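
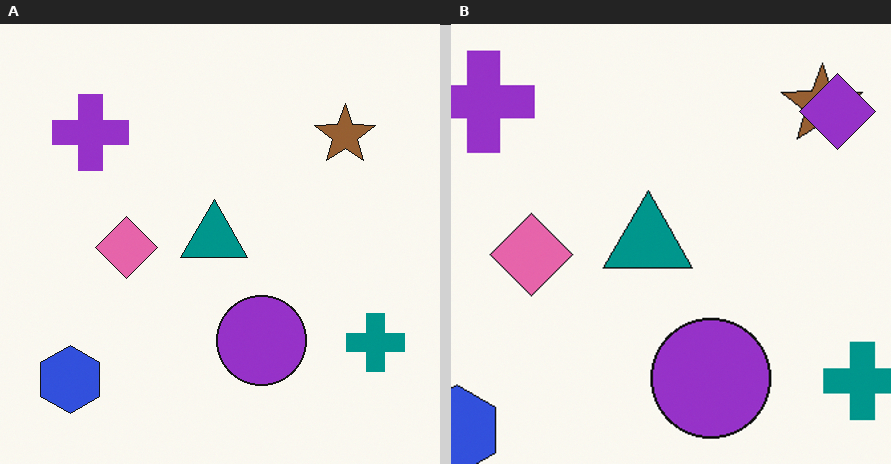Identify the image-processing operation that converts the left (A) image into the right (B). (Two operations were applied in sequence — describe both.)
This is the original image cropped to a modestly smaller region and rescaled, then overlaid with an additional purple diamond.

The visible shapes are larger and the field of view is narrower; shapes near the original edges may be partly or wholly outside the frame — a crop-and-rescale. A purple diamond appears in the right (B) image that is absent from the left (A).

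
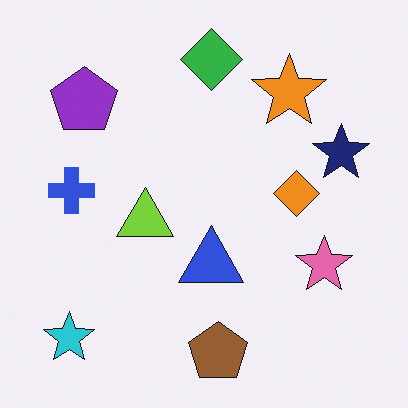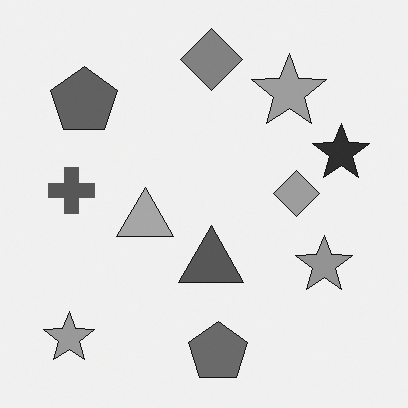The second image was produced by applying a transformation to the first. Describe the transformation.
The second image is the first converted to grayscale.

All color is removed — every shape is now a shade of grey.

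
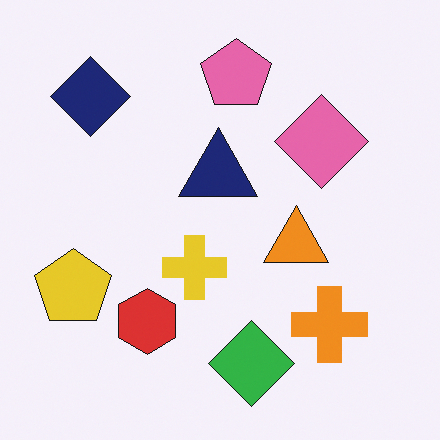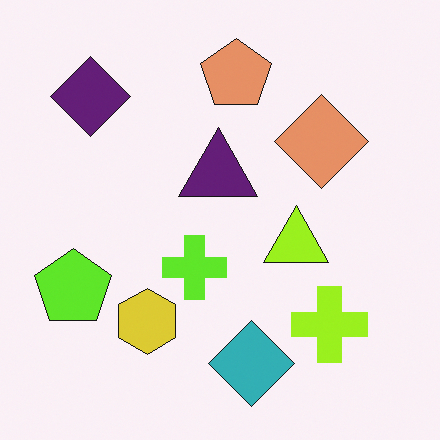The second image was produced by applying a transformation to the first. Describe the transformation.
It was hue-shifted slightly.

Every shape's color has rotated by the same amount around the hue wheel — a uniform hue shift.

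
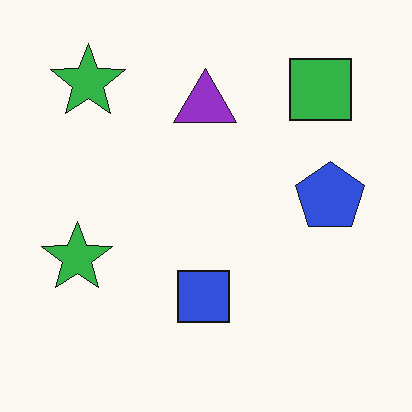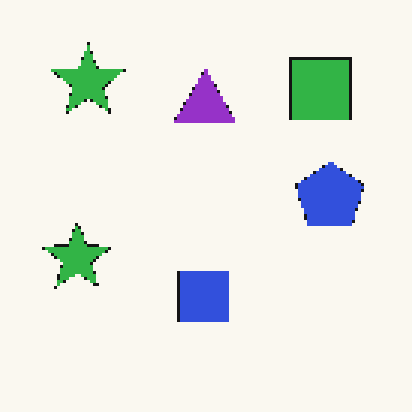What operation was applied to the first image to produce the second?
This is the original image lightly pixelated (a mild mosaic effect).

Shapes are reduced to large square blocks; fine edges and outlines are lost — a downscale-then-upscale (mosaic) effect.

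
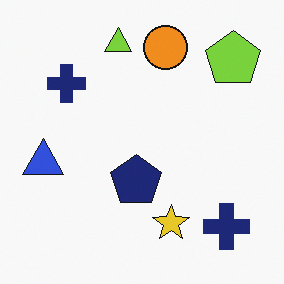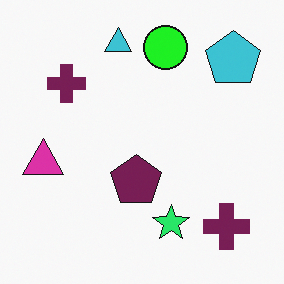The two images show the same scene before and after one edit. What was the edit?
The second image is the first hue-shifted noticeably.

Every shape's color has rotated by the same amount around the hue wheel — a uniform hue shift.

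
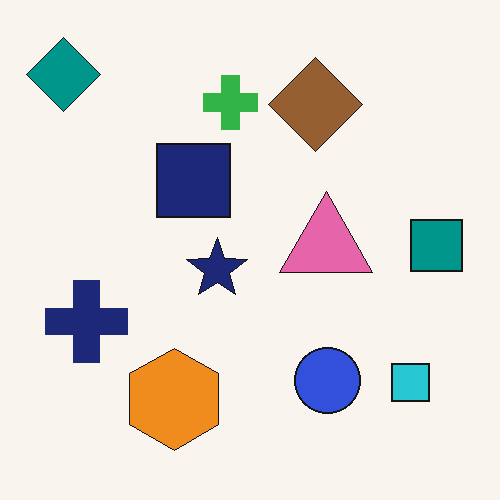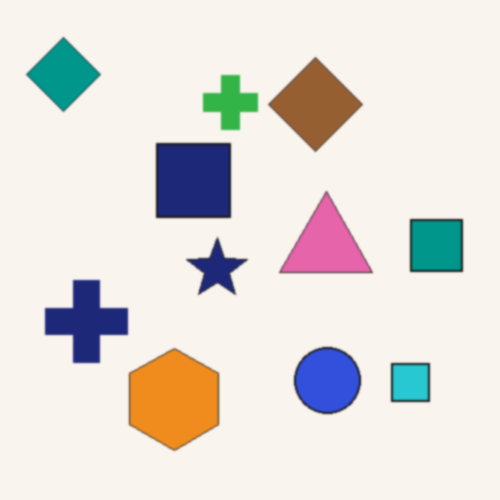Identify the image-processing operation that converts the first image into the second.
The transformation is: given a subtle gaussian blur.

Shape edges and outlines are uniformly softened across the whole image.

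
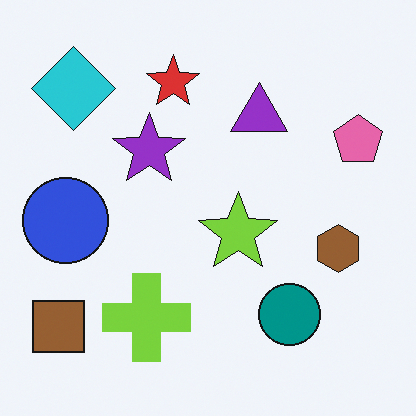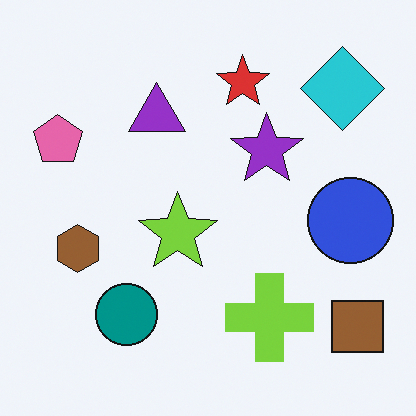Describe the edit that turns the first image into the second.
It was flipped horizontally (left ↔ right).

The pink pentagon is in the right of the first image and the left of the second — shapes on opposite sides of the vertical midline have swapped in a mirror flip.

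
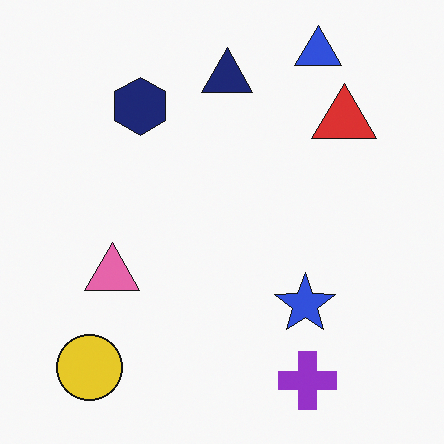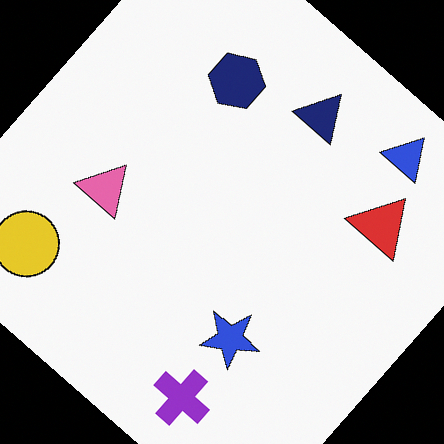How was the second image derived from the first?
This is the original image rotated clockwise by a large amount — several tens of degrees.

Every shape is tilted by the same angle and the image corners show triangular fill wedges — a whole-image rotation by a non-right angle.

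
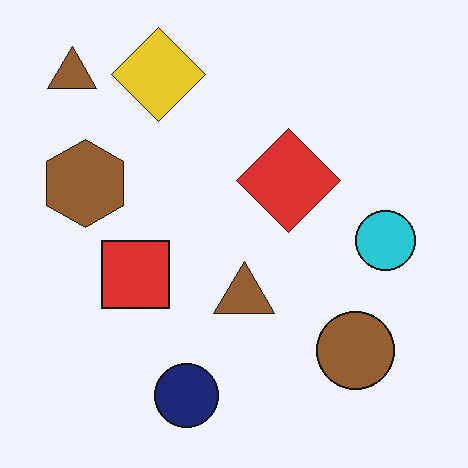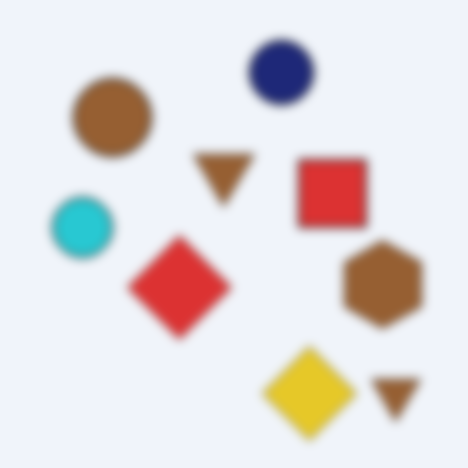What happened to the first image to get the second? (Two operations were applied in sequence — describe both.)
This is the original image rotated 180°, then strongly gaussian-blurred.

The yellow diamond sits in the top of the first image and the bottom of the second — consistent with a whole-image 180° rotation. Shape edges and outlines are uniformly softened across the whole image.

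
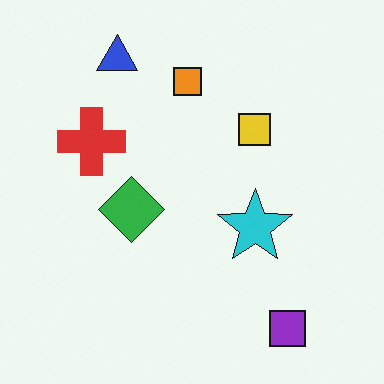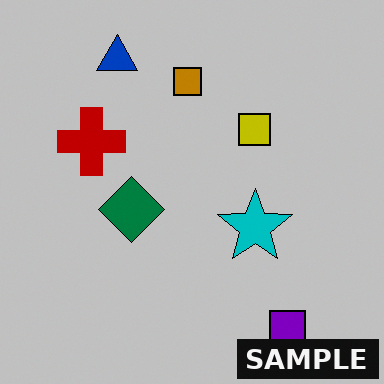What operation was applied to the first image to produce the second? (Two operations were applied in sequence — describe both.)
The second image is the first heavily posterized to just a handful of flat colors, then watermarked with the text "SAMPLE" in the lower-right corner.

Each flat color has snapped to a coarser quantized level — most visibly, the near-white background has dropped to a flat grey. A dark label reading "SAMPLE" appears in the lower-right corner.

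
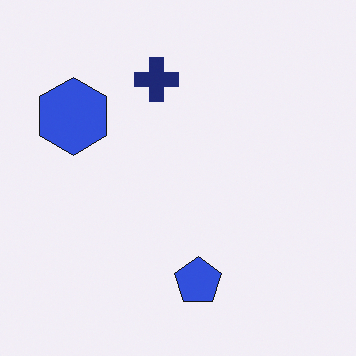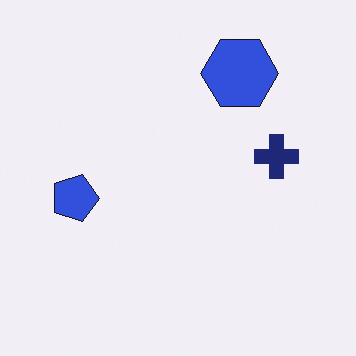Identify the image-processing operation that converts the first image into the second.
Rotated 90° clockwise.

The blue hexagon sits in the top-left of the first image and the top-right of the second — consistent with a whole-image 90° clockwise rotation.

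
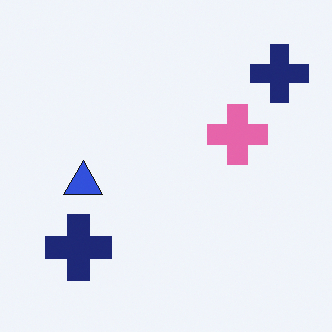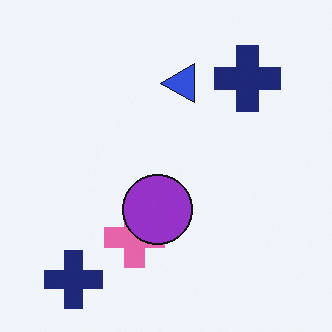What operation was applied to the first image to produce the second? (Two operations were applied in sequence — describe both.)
It was transposed (reflected across the top-left ↔ bottom-right diagonal), then overlaid with an additional purple circle.

Shapes have swapped their row and column positions — what was in the top-right is now in the bottom-left — a diagonal reflection. A purple circle appears in the second image that is absent from the first.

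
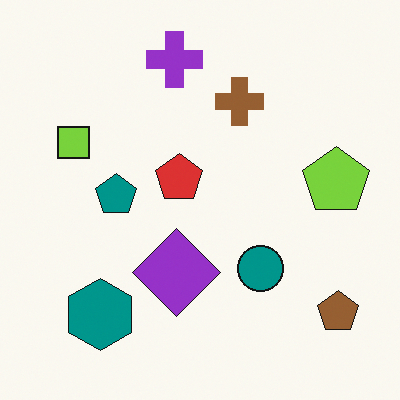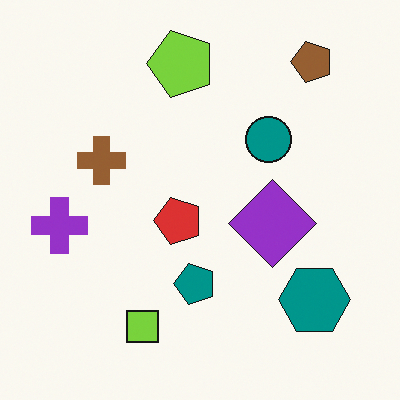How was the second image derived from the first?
The second image is the first rotated 90° counter-clockwise.

The brown pentagon sits in the bottom-right of the first image and the top-right of the second — consistent with a whole-image 90° counter-clockwise rotation.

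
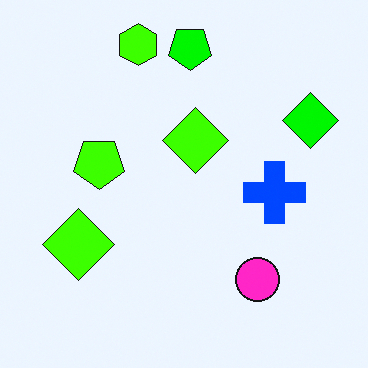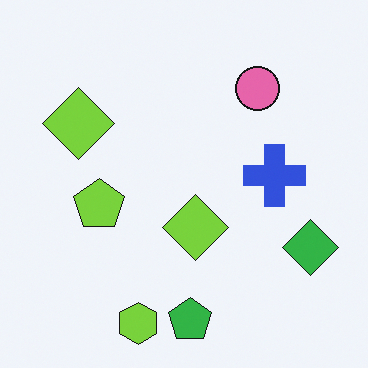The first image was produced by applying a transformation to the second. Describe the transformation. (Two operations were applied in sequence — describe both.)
The first image is the second flipped vertically (top ↔ bottom), then heavily oversaturated.

The lime hexagon is in the bottom of the second image and the top of the first — shapes on opposite sides of the horizontal midline have swapped in a mirror flip. All colors are more vivid — a global saturation change.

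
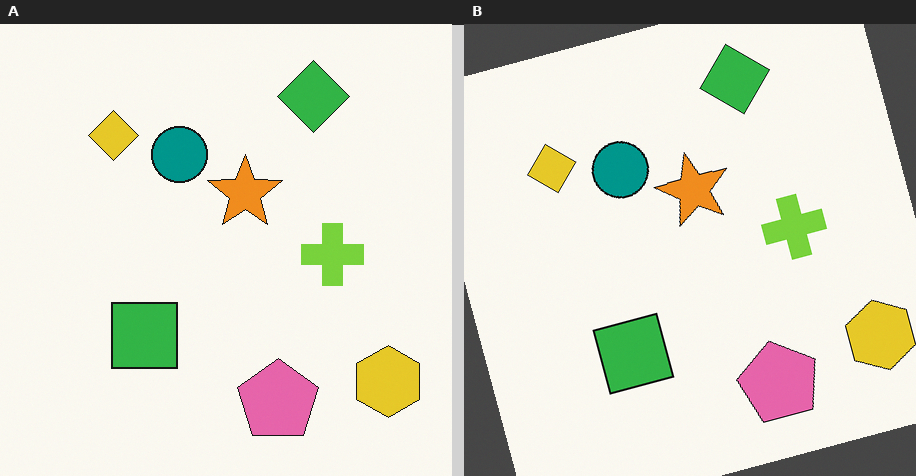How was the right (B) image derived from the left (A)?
Rotated counter-clockwise by a clearly visible amount.

Every shape is tilted by the same angle and the image corners show triangular fill wedges — a whole-image rotation by a non-right angle.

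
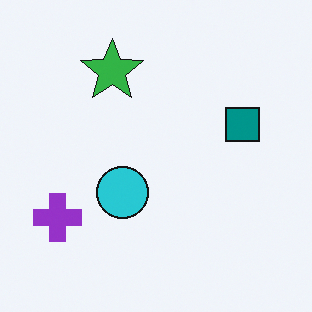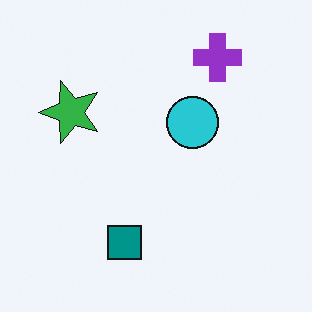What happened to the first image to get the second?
The image was transposed (reflected across the top-left ↔ bottom-right diagonal).

Shapes have swapped their row and column positions — what was in the top-right is now in the bottom-left — a diagonal reflection.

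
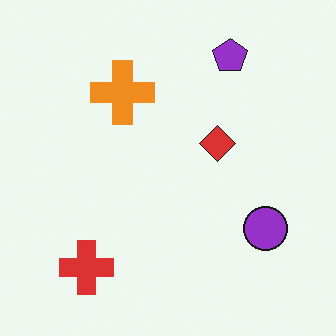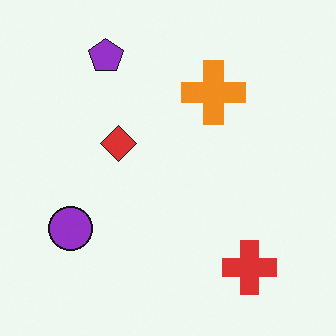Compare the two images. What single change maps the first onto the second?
This is the original image flipped horizontally (left ↔ right).

The purple circle is in the bottom-right of the first image and the bottom-left of the second — shapes on opposite sides of the vertical midline have swapped in a mirror flip.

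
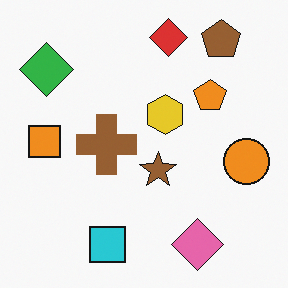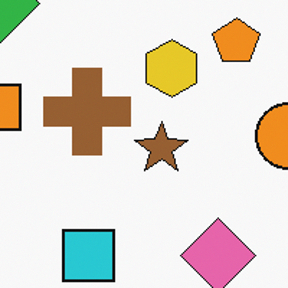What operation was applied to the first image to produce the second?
It was cropped to a modestly smaller region and rescaled.

The visible shapes are larger and the field of view is narrower; shapes near the original edges may be partly or wholly outside the frame — a crop-and-rescale.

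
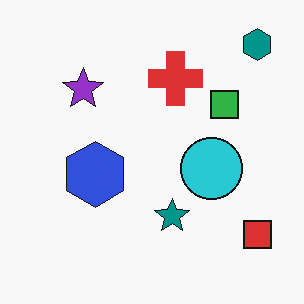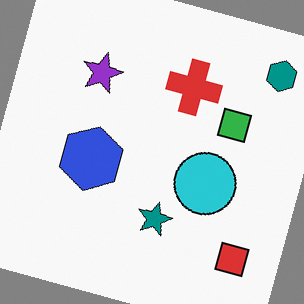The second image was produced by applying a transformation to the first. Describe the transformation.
The second image is the first rotated clockwise by a moderate amount.

Every shape is tilted by the same angle and the image corners show triangular fill wedges — a whole-image rotation by a non-right angle.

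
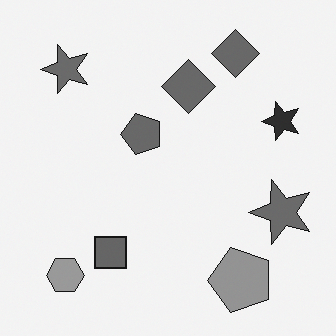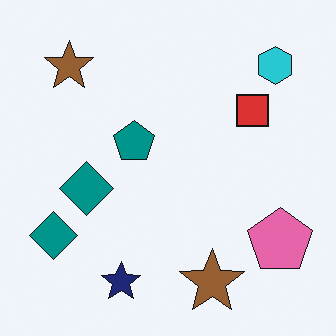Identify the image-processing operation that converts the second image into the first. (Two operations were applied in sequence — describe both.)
This is the original image transposed (reflected across the top-left ↔ bottom-right diagonal), then converted to grayscale.

Shapes have swapped their row and column positions — what was in the top-right is now in the bottom-left — a diagonal reflection. All color is removed — every shape is now a shade of grey.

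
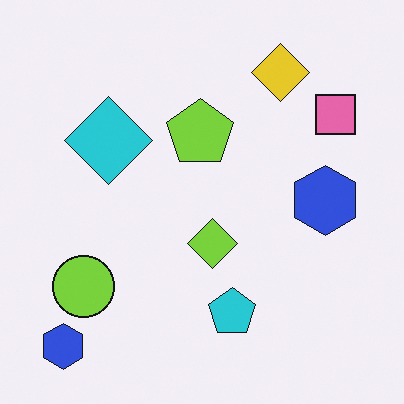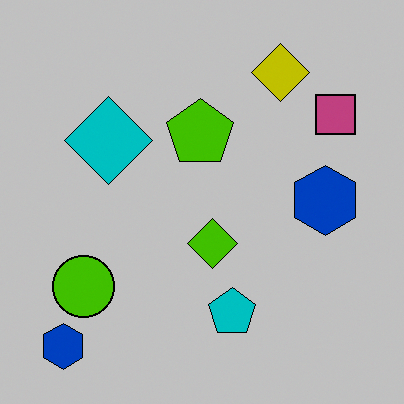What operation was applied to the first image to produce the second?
This is the original image heavily posterized to just a handful of flat colors.

Each flat color has snapped to a coarser quantized level — most visibly, the near-white background has dropped to a flat grey.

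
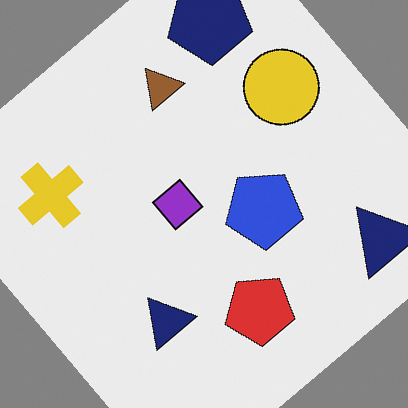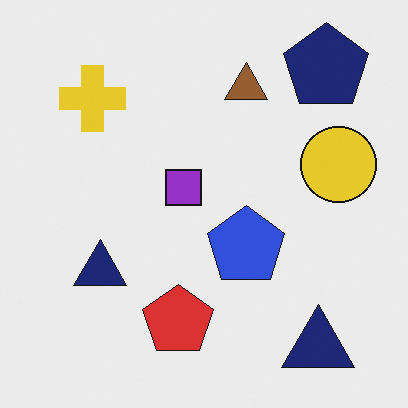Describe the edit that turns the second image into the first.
It was rotated counter-clockwise by a large amount — several tens of degrees.

Every shape is tilted by the same angle and the image corners show triangular fill wedges — a whole-image rotation by a non-right angle.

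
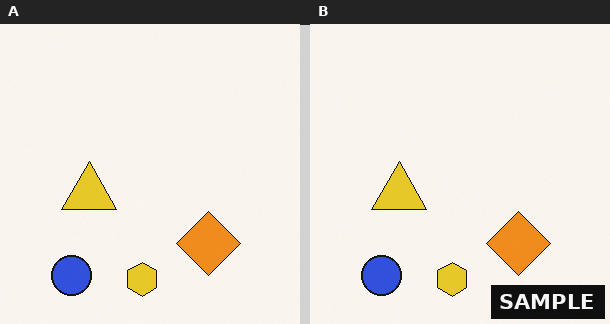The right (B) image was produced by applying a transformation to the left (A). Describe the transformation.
The right (B) image is the left (A) watermarked with the text "SAMPLE" in the lower-right corner.

A dark label reading "SAMPLE" appears in the lower-right corner.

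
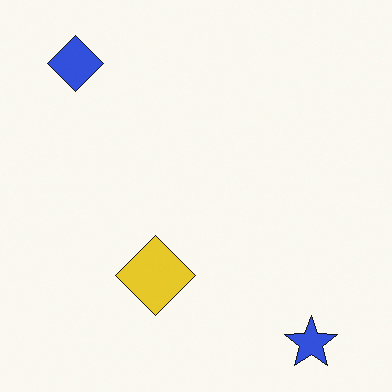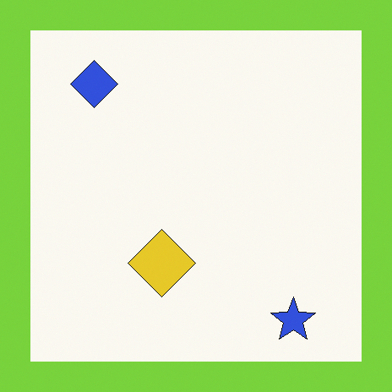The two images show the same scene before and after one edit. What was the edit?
The image was framed with a lime border.

A solid lime frame runs around the edge of the second image, with the content slightly shrunk inside it.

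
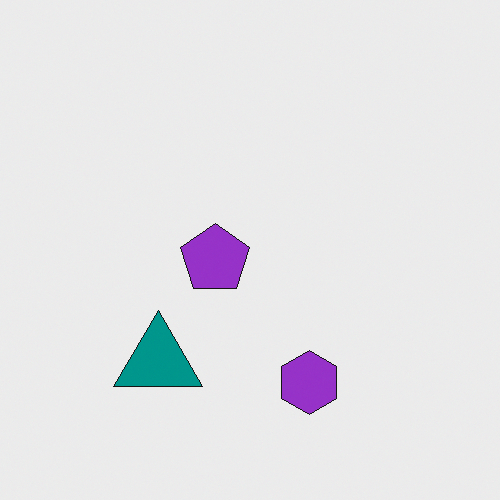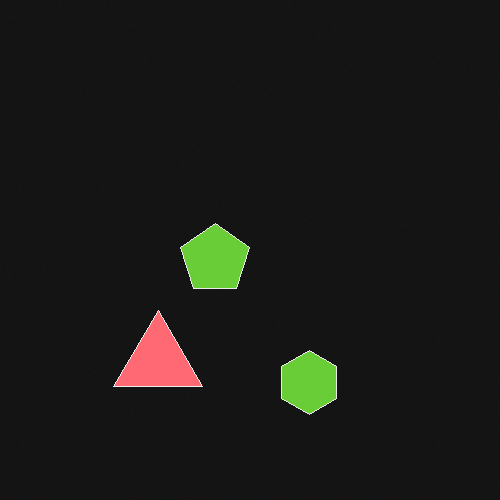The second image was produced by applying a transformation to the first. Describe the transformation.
The image was color-inverted (negative).

The light background has become dark and every shape's color is its complement — a photographic negative.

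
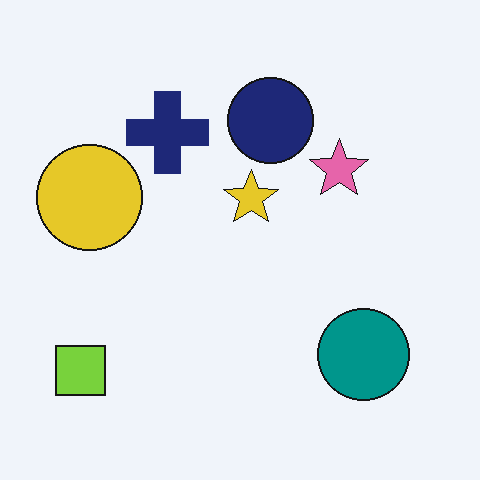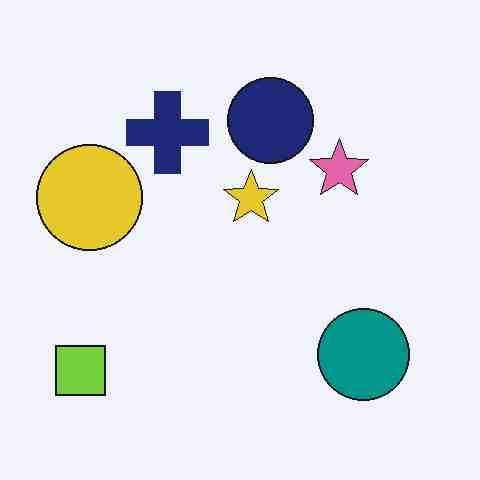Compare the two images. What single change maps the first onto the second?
The transformation is: heavily JPEG-compressed with obvious blocking artifacts.

Blocky 8×8 compression artifacts appear around shape edges and the flat background shows ringing — characteristic JPEG degradation.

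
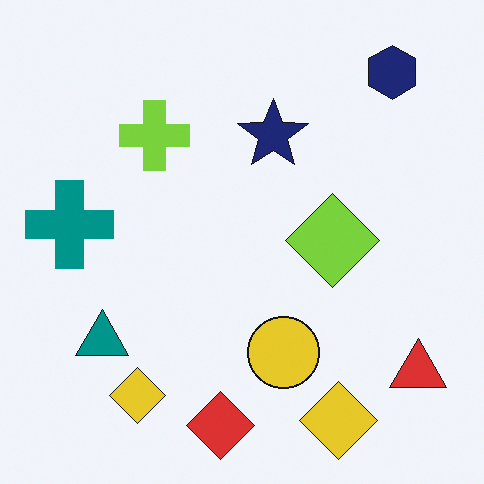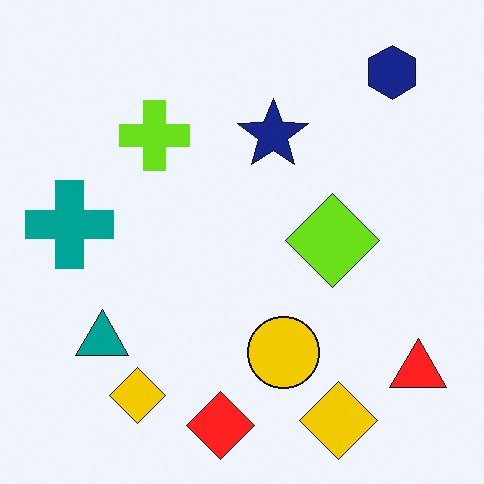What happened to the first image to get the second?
The transformation is: slightly oversaturated.

All colors are more vivid — a global saturation change.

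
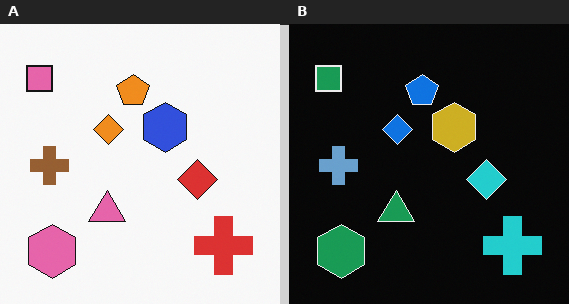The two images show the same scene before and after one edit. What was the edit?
The right (B) image is the left (A) color-inverted (negative).

The light background has become dark and every shape's color is its complement — a photographic negative.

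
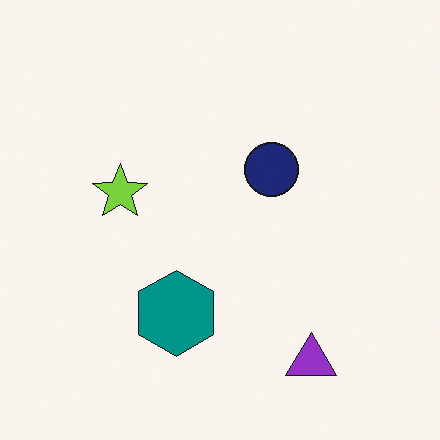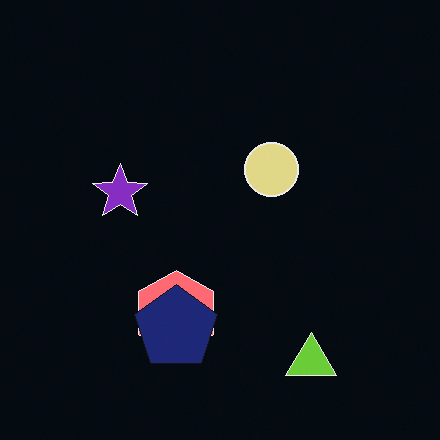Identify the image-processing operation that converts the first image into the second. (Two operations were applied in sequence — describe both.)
The transformation is: color-inverted (negative), then overlaid with an additional navy pentagon.

The light background has become dark and every shape's color is its complement — a photographic negative. A navy pentagon appears in the second image that is absent from the first.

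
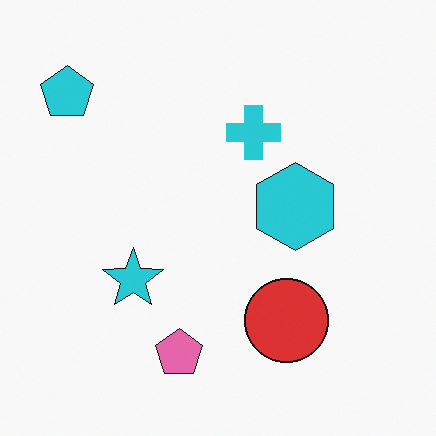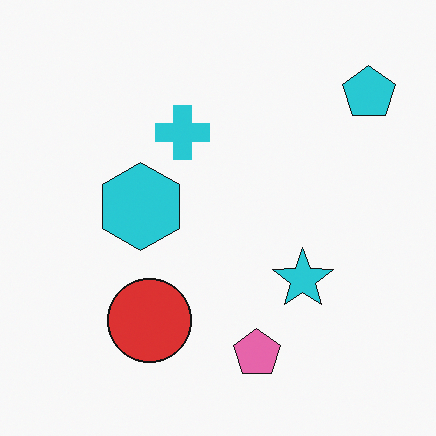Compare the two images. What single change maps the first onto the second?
The transformation is: flipped horizontally (left ↔ right).

The cyan pentagon is in the top-left of the first image and the top-right of the second — shapes on opposite sides of the vertical midline have swapped in a mirror flip.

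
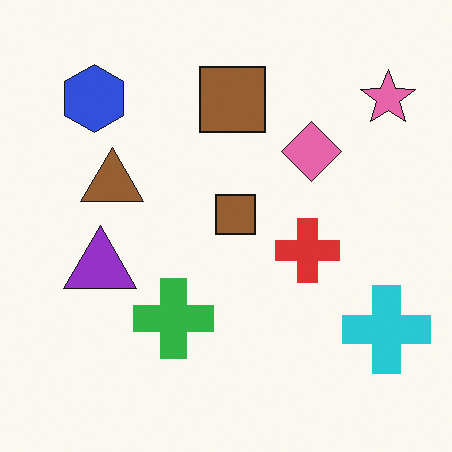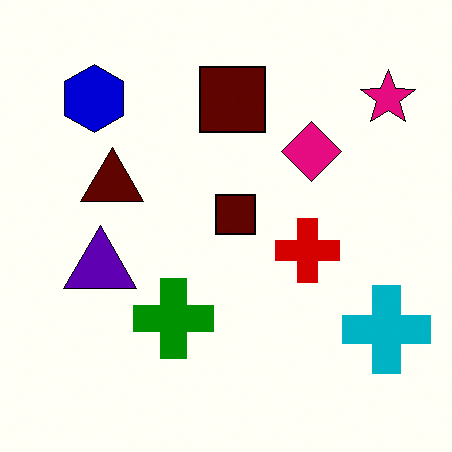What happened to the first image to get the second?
The second image is the first boosted in contrast.

Tones are pushed away from mid-grey across the whole image — a global contrast change.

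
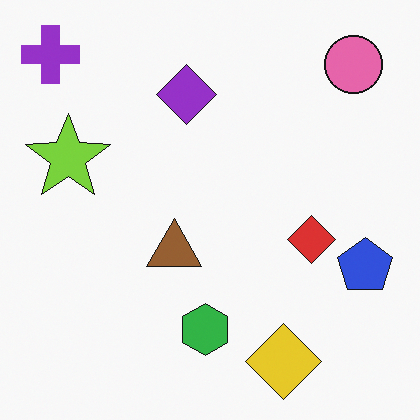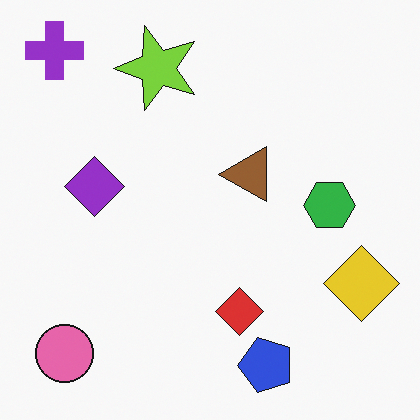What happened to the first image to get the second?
The transformation is: transposed (reflected across the top-left ↔ bottom-right diagonal).

Shapes have swapped their row and column positions — what was in the top-right is now in the bottom-left — a diagonal reflection.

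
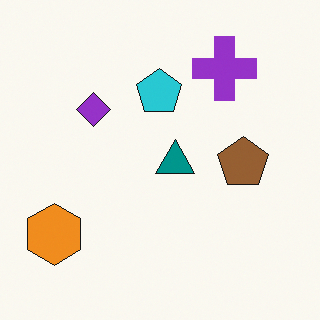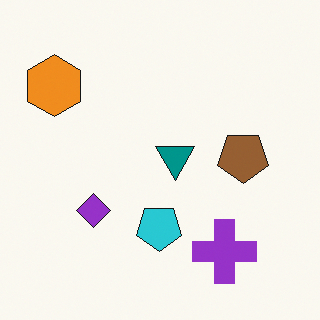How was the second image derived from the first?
It was flipped vertically (top ↔ bottom).

The purple cross is in the top-right of the first image and the bottom-right of the second — shapes on opposite sides of the horizontal midline have swapped in a mirror flip.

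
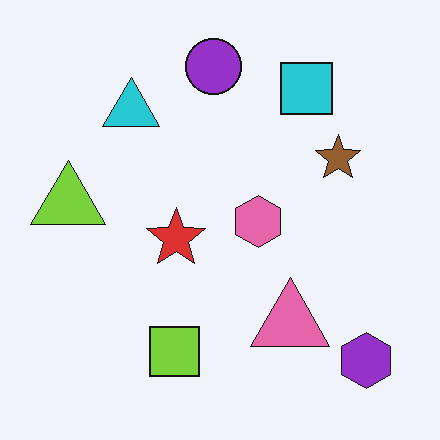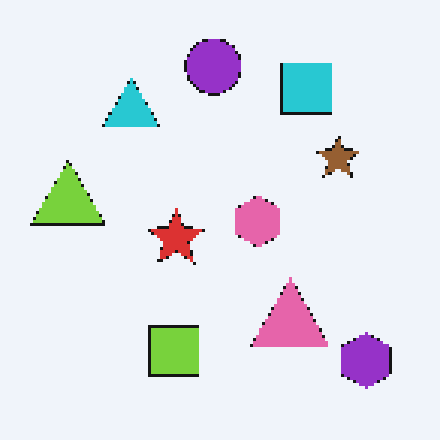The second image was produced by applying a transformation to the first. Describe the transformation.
The image was mildly pixelated.

Shapes are reduced to large square blocks; fine edges and outlines are lost — a downscale-then-upscale (mosaic) effect.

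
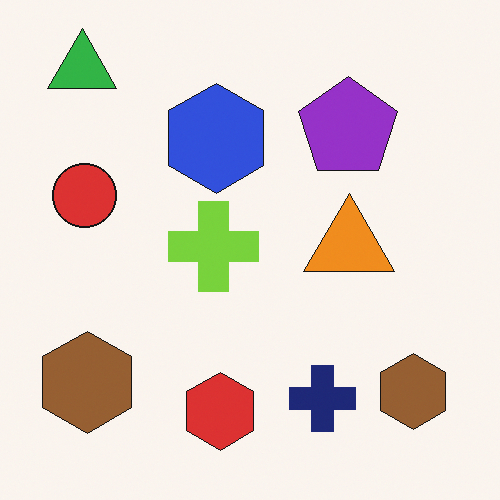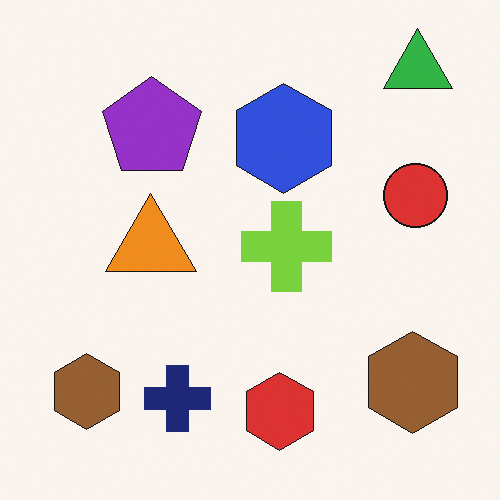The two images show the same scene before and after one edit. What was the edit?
This is the original image flipped horizontally (left ↔ right).

The green triangle is in the top-left of the first image and the top-right of the second — shapes on opposite sides of the vertical midline have swapped in a mirror flip.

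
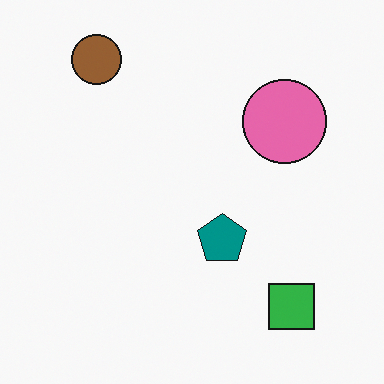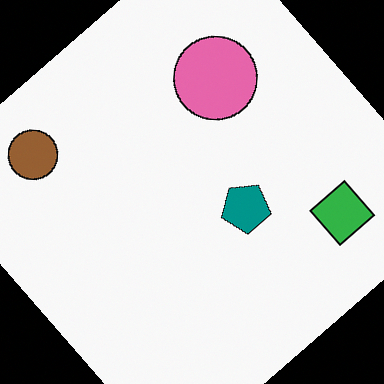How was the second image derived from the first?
Rotated counter-clockwise by a large amount — several tens of degrees.

Every shape is tilted by the same angle and the image corners show triangular fill wedges — a whole-image rotation by a non-right angle.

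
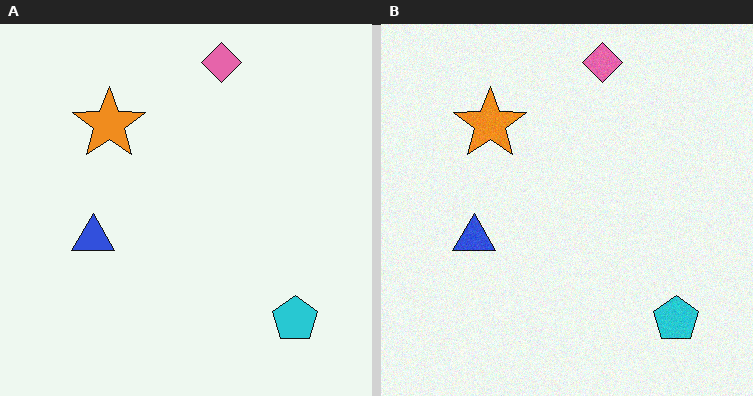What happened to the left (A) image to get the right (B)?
It was degraded with a light layer of grain.

Random speckle covers the whole image, including the flat background.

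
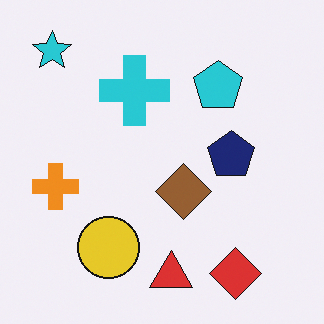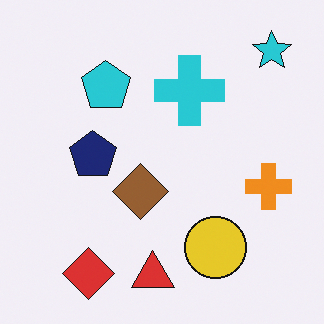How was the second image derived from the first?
The transformation is: flipped horizontally (left ↔ right).

The cyan star is in the top-left of the first image and the top-right of the second — shapes on opposite sides of the vertical midline have swapped in a mirror flip.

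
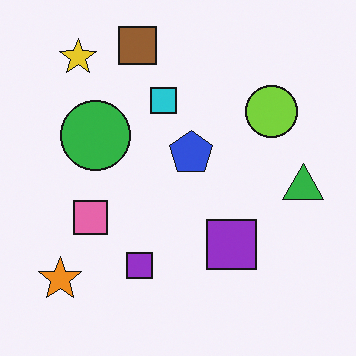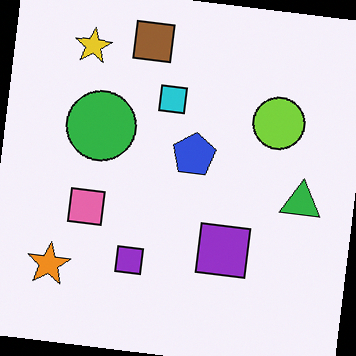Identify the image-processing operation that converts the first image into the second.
This is the original image rotated clockwise by a small amount.

Every shape is tilted by the same angle and the image corners show triangular fill wedges — a whole-image rotation by a non-right angle.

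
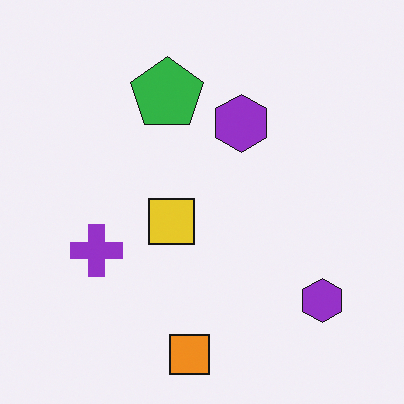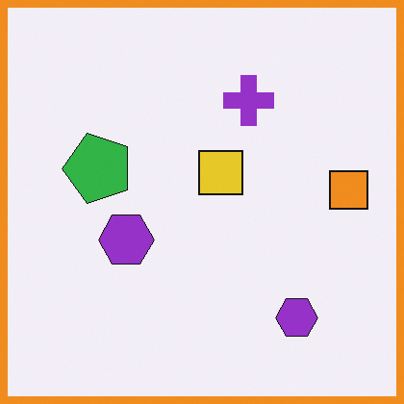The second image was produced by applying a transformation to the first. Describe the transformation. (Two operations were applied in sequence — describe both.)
The second image is the first transposed (reflected across the top-left ↔ bottom-right diagonal), then framed with a orange border.

Shapes have swapped their row and column positions — what was in the top-right is now in the bottom-left — a diagonal reflection. A solid orange frame runs around the edge of the second image, with the content slightly shrunk inside it.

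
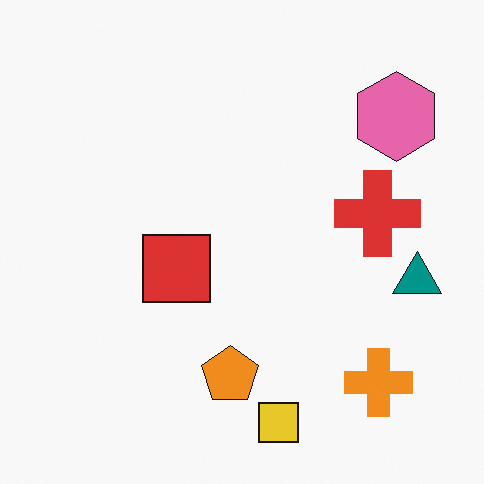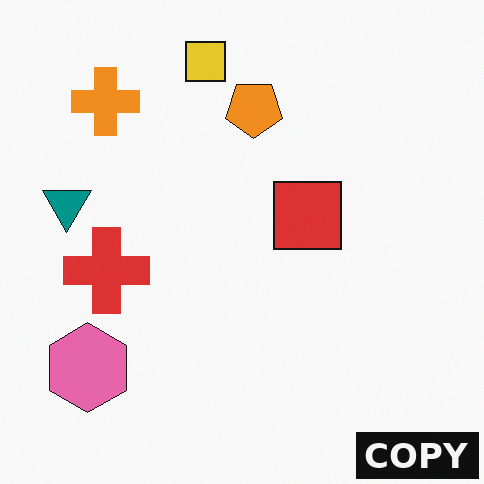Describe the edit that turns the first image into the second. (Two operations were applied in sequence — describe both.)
The image was rotated 180°, then watermarked with the text "COPY" in the lower-right corner.

The pink hexagon sits in the top-right of the first image and the bottom-left of the second — consistent with a whole-image 180° rotation. A dark label reading "COPY" appears in the lower-right corner.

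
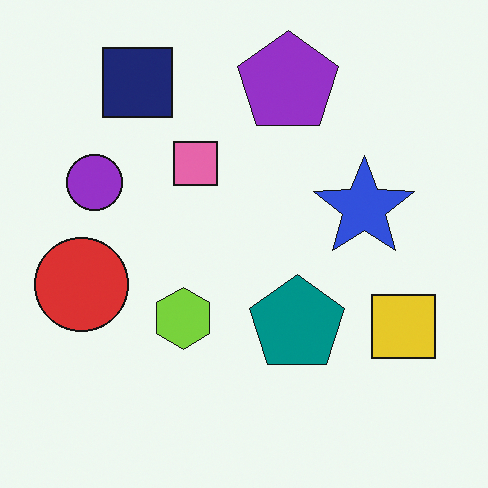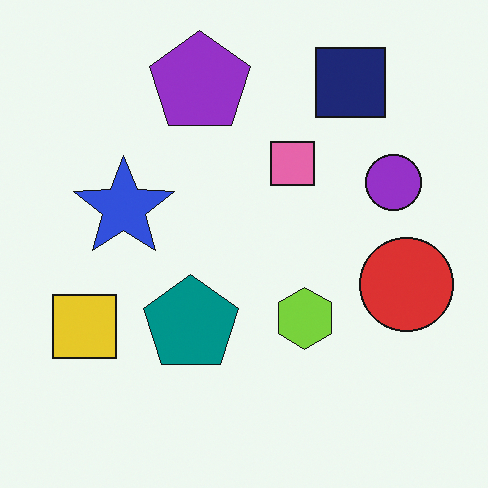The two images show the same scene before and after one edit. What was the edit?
It was flipped horizontally (left ↔ right).

The red circle is in the left of the first image and the right of the second — shapes on opposite sides of the vertical midline have swapped in a mirror flip.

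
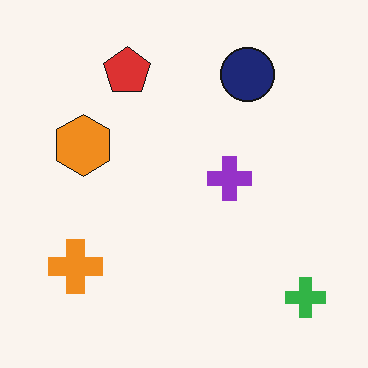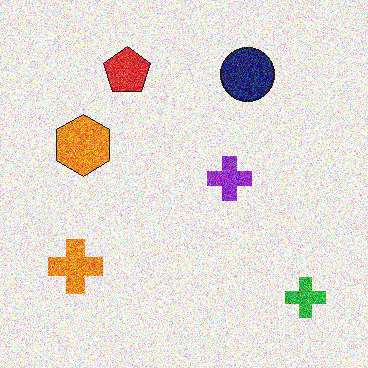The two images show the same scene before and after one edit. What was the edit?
Degraded with a thick layer of grain.

Random speckle covers the whole image, including the flat background.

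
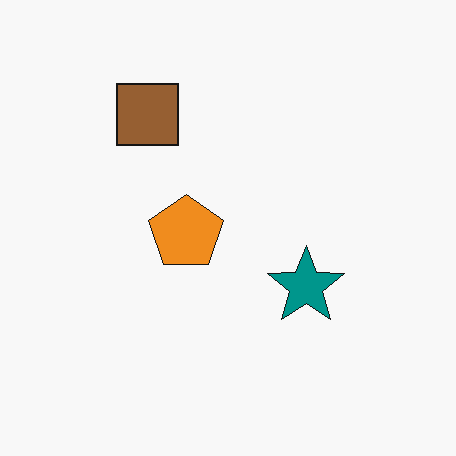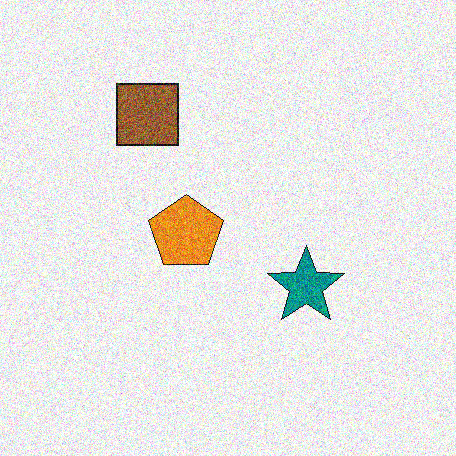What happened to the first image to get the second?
The transformation is: degraded with a thick layer of grain.

Random speckle covers the whole image, including the flat background.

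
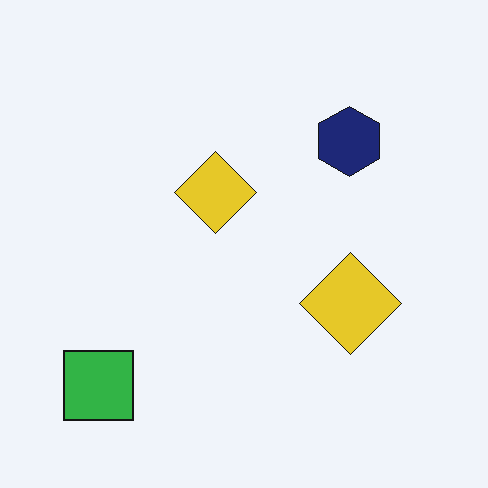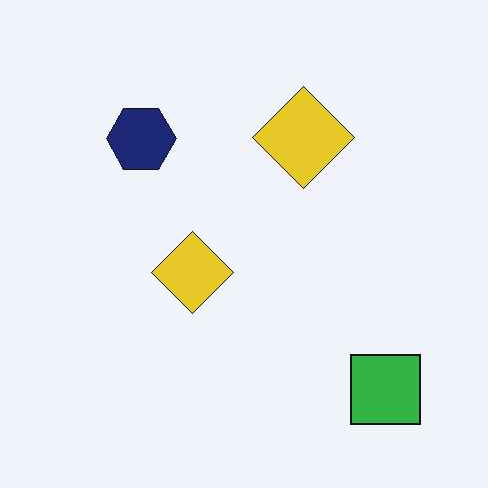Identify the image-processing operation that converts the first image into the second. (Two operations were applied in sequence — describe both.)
This is the original image given moderate JPEG compression, then rotated 90° counter-clockwise.

Blocky 8×8 compression artifacts appear around shape edges and the flat background shows ringing — characteristic JPEG degradation. The green square sits in the bottom-left of the first image and the bottom-right of the second — consistent with a whole-image 90° counter-clockwise rotation.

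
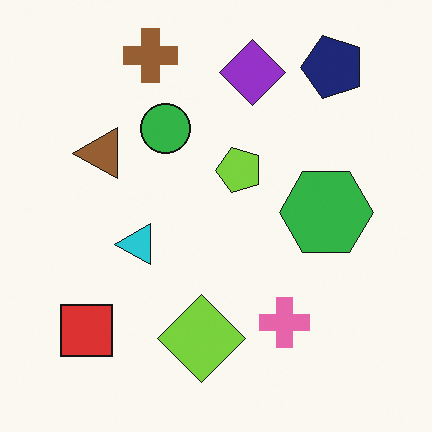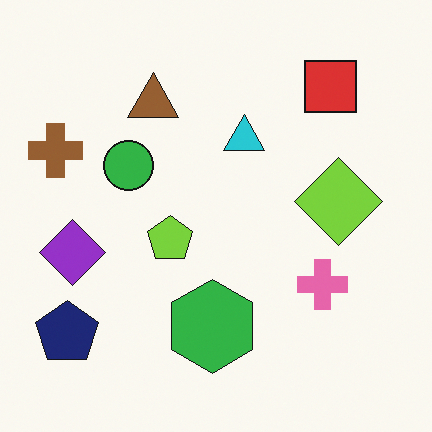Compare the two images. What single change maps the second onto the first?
The first image is the second transposed (reflected across the top-left ↔ bottom-right diagonal).

Shapes have swapped their row and column positions — what was in the top-right is now in the bottom-left — a diagonal reflection.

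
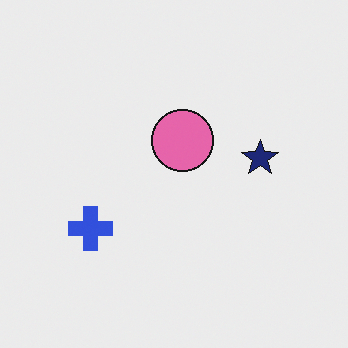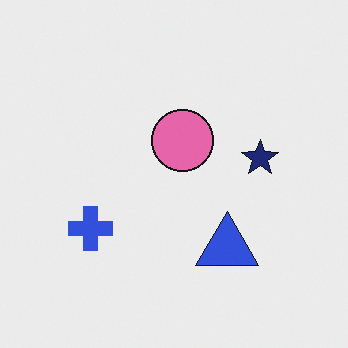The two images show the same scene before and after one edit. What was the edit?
Overlaid with an additional blue triangle.

A blue triangle appears in the second image that is absent from the first.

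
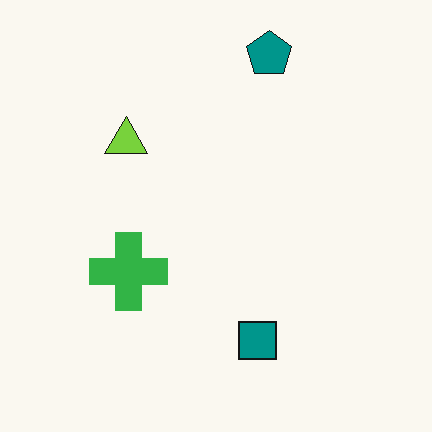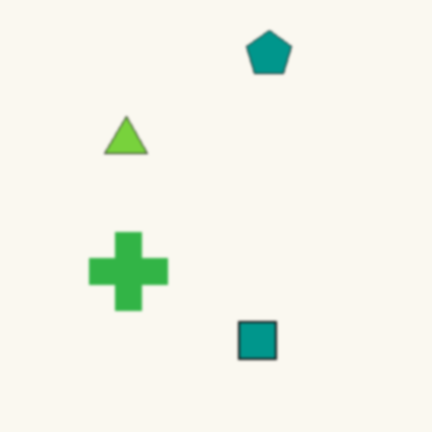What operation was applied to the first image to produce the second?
The transformation is: given a subtle gaussian blur.

Shape edges and outlines are uniformly softened across the whole image.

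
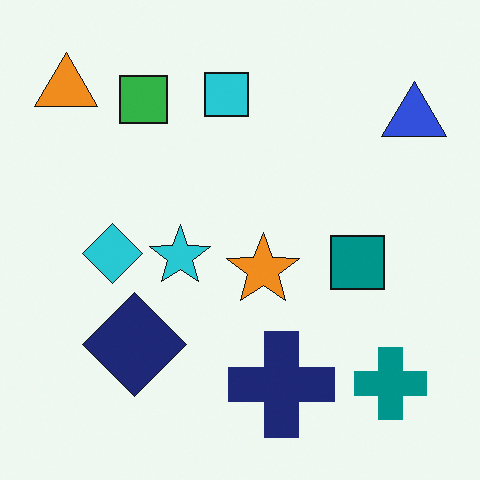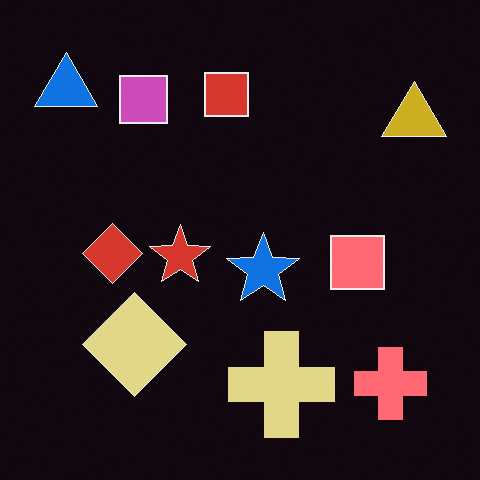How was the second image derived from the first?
It was color-inverted (negative).

The light background has become dark and every shape's color is its complement — a photographic negative.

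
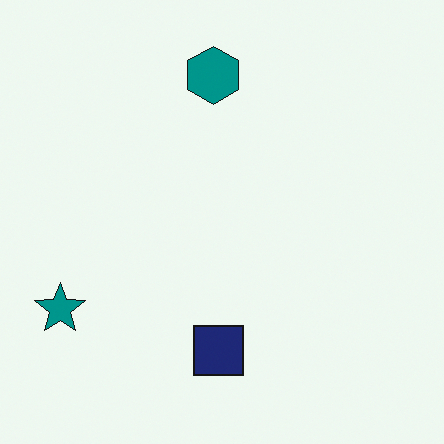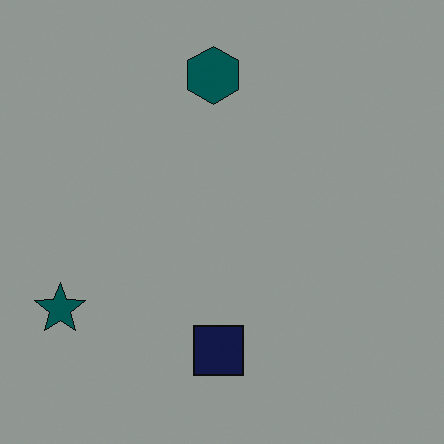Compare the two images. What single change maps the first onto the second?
Darkened a lot.

Every pixel — background and shapes alike — is uniformly darkened.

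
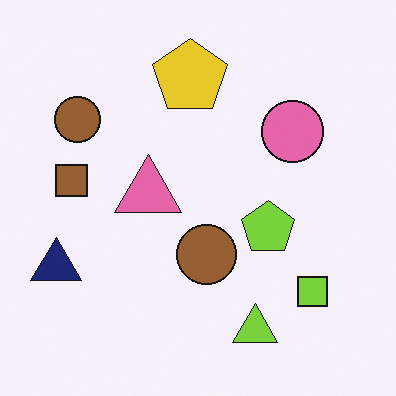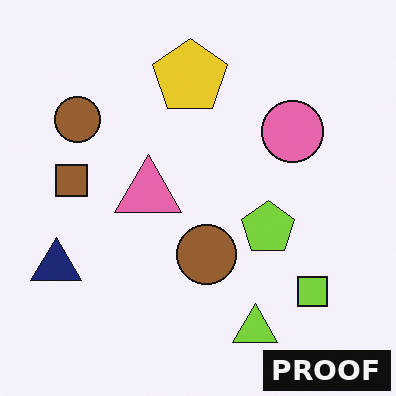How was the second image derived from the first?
It was watermarked with the text "PROOF" in the lower-right corner.

A dark label reading "PROOF" appears in the lower-right corner.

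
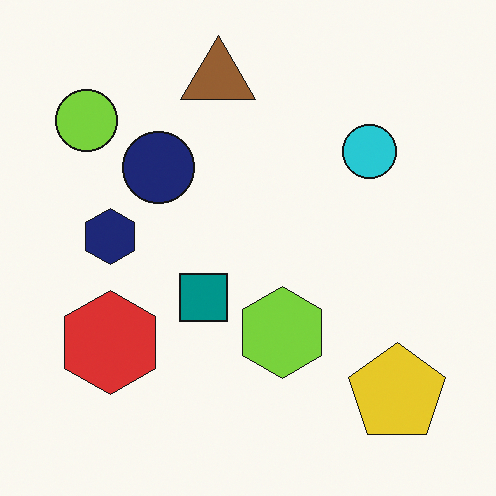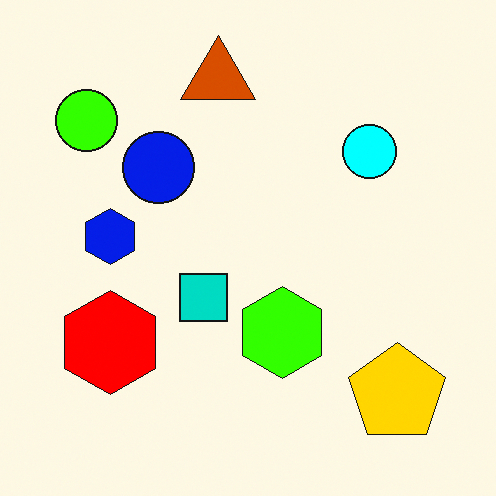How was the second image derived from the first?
The transformation is: heavily oversaturated.

All colors are more vivid — a global saturation change.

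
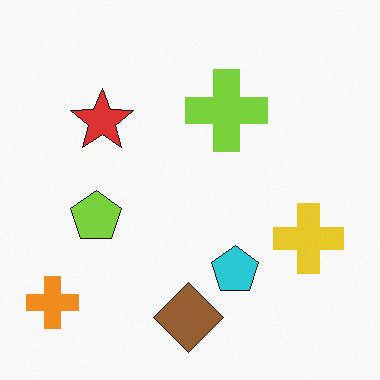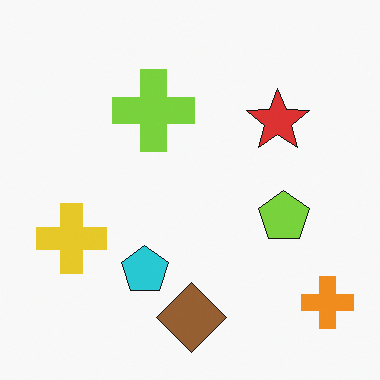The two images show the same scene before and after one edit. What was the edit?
This is the original image flipped horizontally (left ↔ right).

The orange cross is in the bottom-left of the first image and the bottom-right of the second — shapes on opposite sides of the vertical midline have swapped in a mirror flip.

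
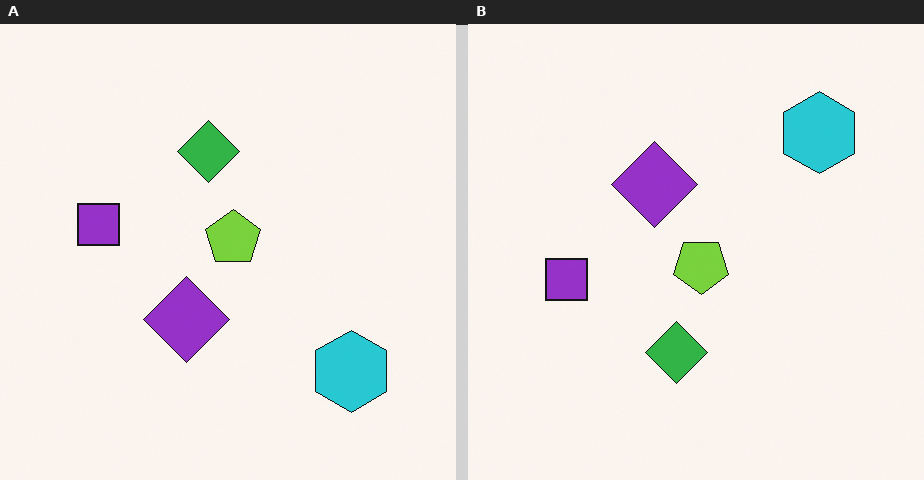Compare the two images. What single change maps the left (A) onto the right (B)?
The image was flipped vertically (top ↔ bottom).

The cyan hexagon is in the bottom-right of the left (A) image and the top-right of the right (B) — shapes on opposite sides of the horizontal midline have swapped in a mirror flip.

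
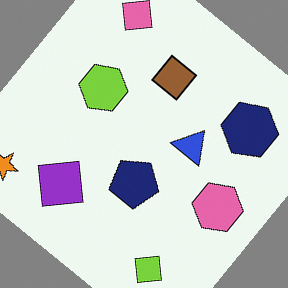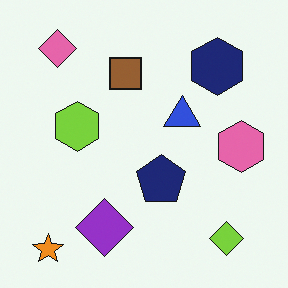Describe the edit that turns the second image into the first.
The first image is the second rotated clockwise by a large amount — several tens of degrees.

Every shape is tilted by the same angle and the image corners show triangular fill wedges — a whole-image rotation by a non-right angle.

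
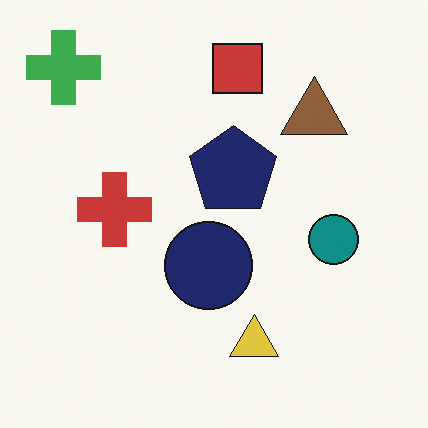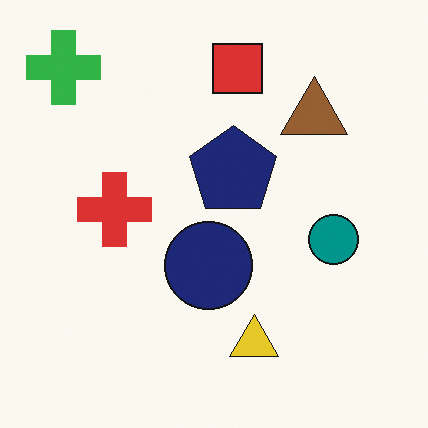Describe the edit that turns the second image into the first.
This is the original image slightly desaturated.

All colors are more muted and greyish — a global saturation change.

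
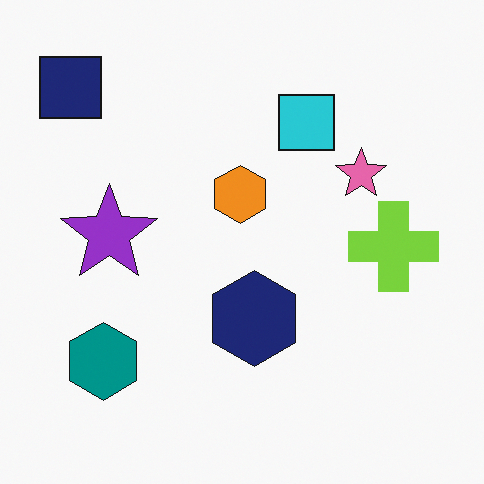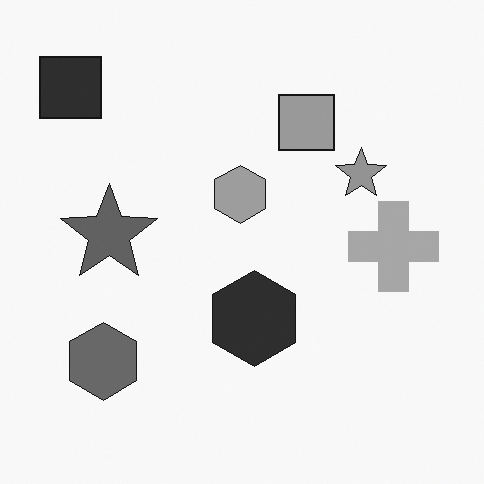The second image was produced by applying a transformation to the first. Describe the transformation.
Converted to grayscale.

All color is removed — every shape is now a shade of grey.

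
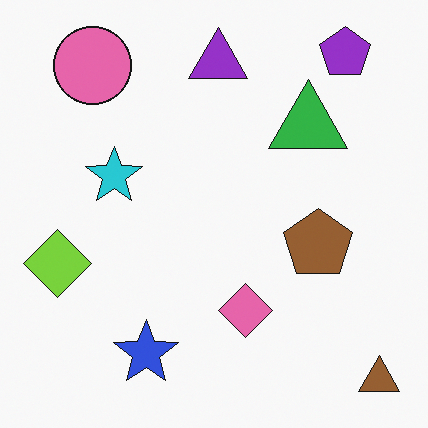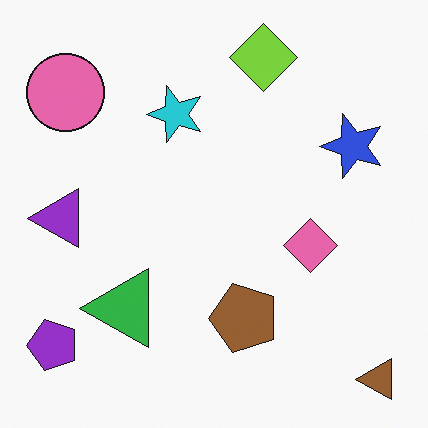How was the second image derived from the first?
It was transposed (reflected across the top-left ↔ bottom-right diagonal).

Shapes have swapped their row and column positions — what was in the top-right is now in the bottom-left — a diagonal reflection.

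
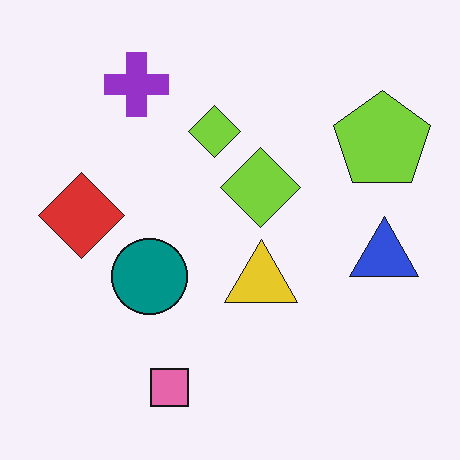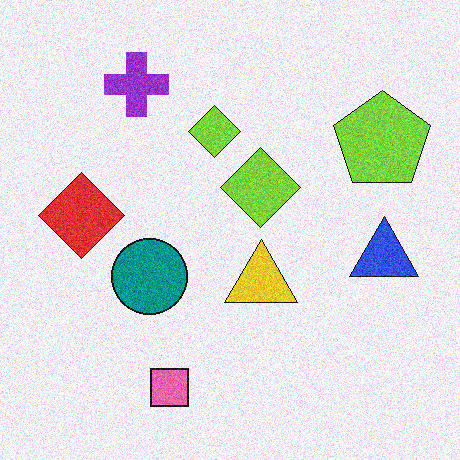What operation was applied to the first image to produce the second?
The image was degraded with visible gaussian noise.

Random speckle covers the whole image, including the flat background.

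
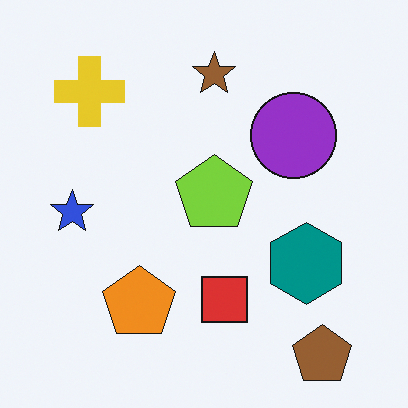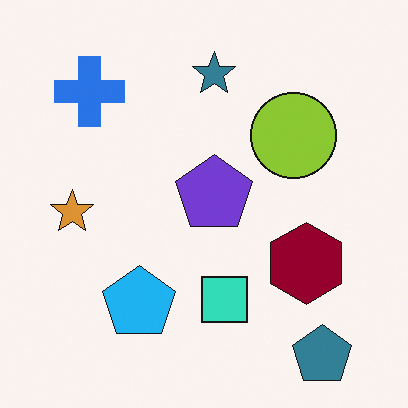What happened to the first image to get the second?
Hue-shifted through roughly half the color wheel.

Every shape's color has rotated by the same amount around the hue wheel — a uniform hue shift.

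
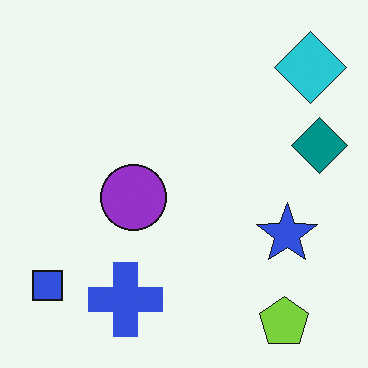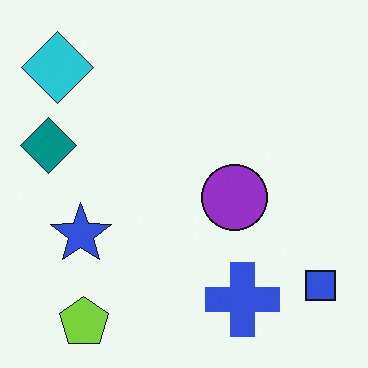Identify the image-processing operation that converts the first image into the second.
The transformation is: flipped horizontally (left ↔ right).

The blue square is in the bottom-left of the first image and the bottom-right of the second — shapes on opposite sides of the vertical midline have swapped in a mirror flip.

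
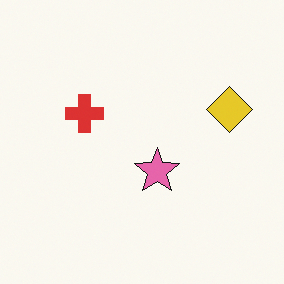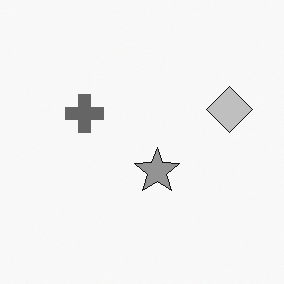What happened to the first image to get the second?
It was converted to grayscale.

All color is removed — every shape is now a shade of grey.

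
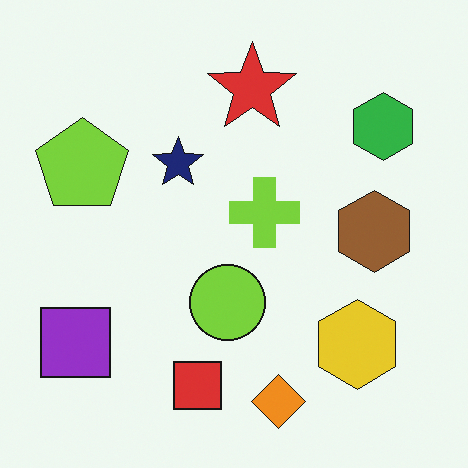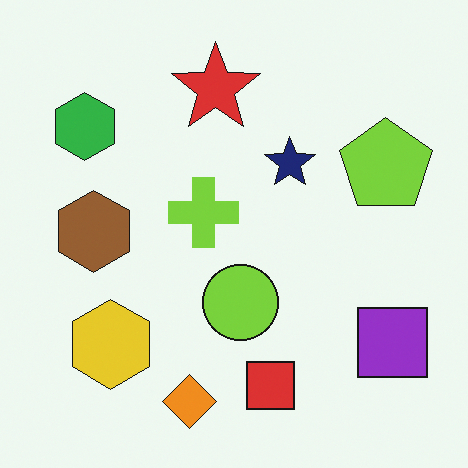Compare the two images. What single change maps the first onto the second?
The second image is the first flipped horizontally (left ↔ right).

The purple square is in the bottom-left of the first image and the bottom-right of the second — shapes on opposite sides of the vertical midline have swapped in a mirror flip.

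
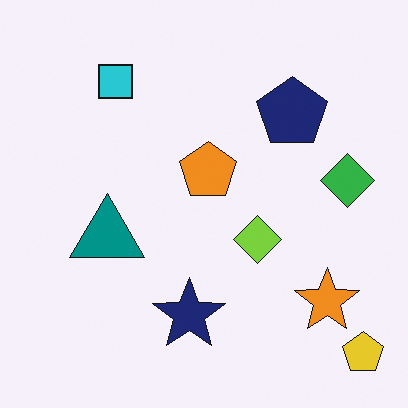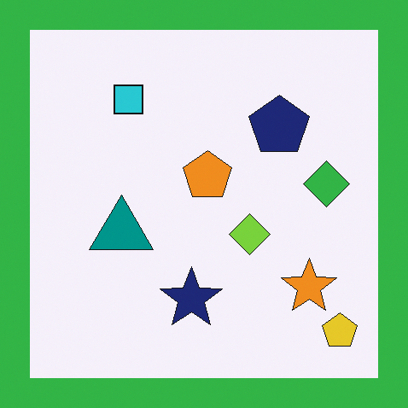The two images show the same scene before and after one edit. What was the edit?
It was framed with a green border.

A solid green frame runs around the edge of the second image, with the content slightly shrunk inside it.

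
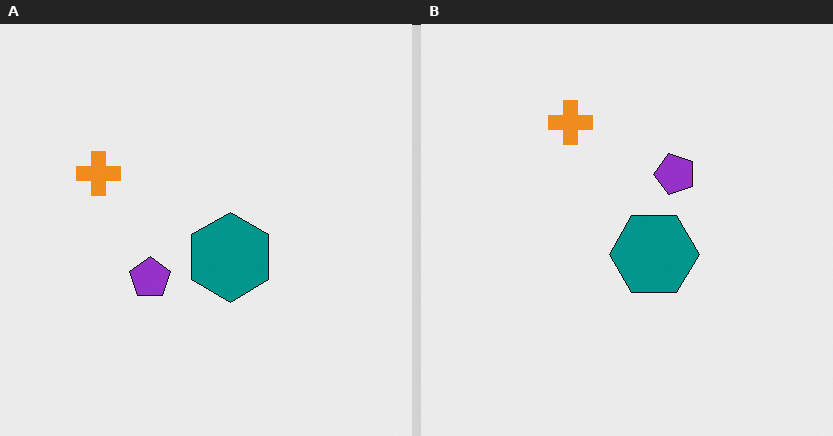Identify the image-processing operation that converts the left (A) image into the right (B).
The transformation is: transposed (reflected across the top-left ↔ bottom-right diagonal).

Shapes have swapped their row and column positions — what was in the top-right is now in the bottom-left — a diagonal reflection.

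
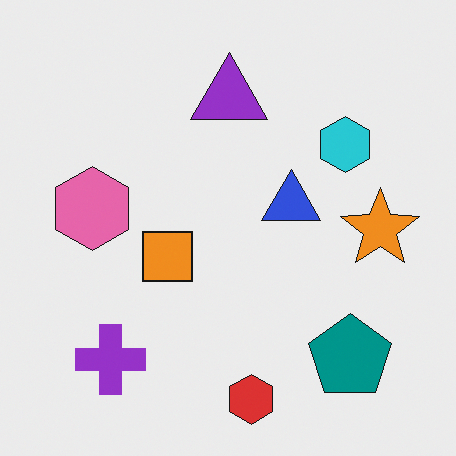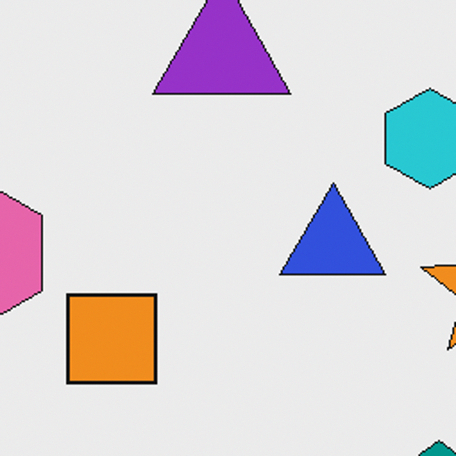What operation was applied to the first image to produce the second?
The transformation is: cropped to a noticeably smaller region and rescaled.

The visible shapes are larger and the field of view is narrower; shapes near the original edges may be partly or wholly outside the frame — a crop-and-rescale.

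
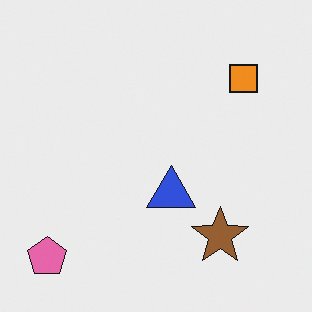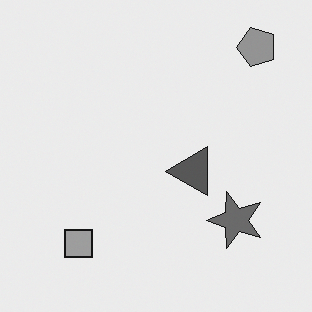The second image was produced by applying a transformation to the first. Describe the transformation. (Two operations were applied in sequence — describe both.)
This is the original image converted to grayscale, then transposed (reflected across the top-left ↔ bottom-right diagonal).

All color is removed — every shape is now a shade of grey. Shapes have swapped their row and column positions — what was in the top-right is now in the bottom-left — a diagonal reflection.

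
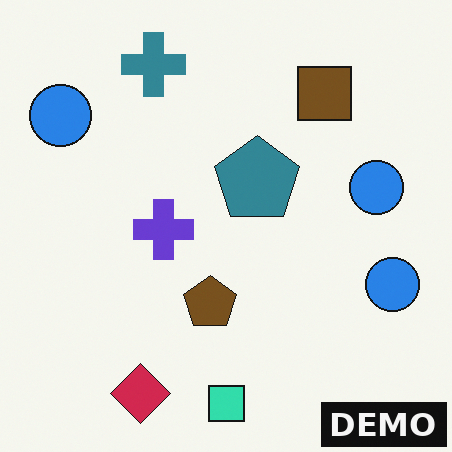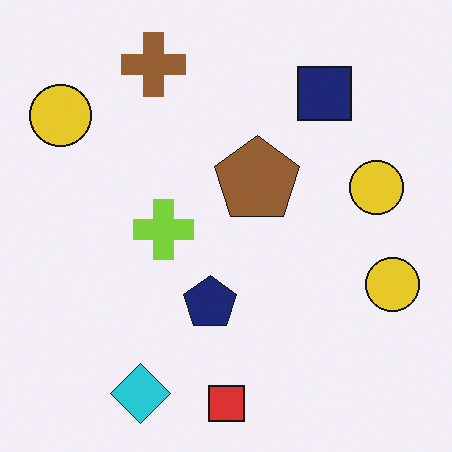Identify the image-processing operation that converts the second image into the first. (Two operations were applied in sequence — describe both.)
This is the original image hue-shifted by a large amount, then watermarked with the text "DEMO" in the lower-right corner.

Every shape's color has rotated by the same amount around the hue wheel — a uniform hue shift. A dark label reading "DEMO" appears in the lower-right corner.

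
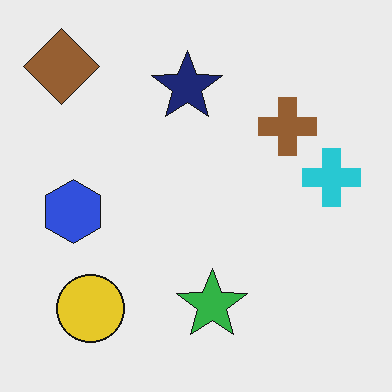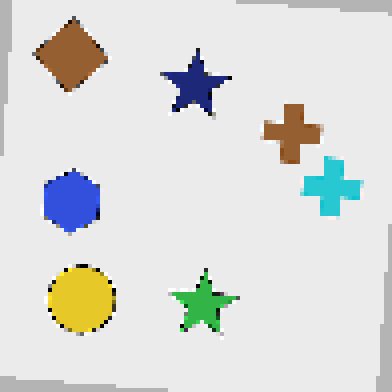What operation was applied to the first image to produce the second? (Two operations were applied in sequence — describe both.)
Rotated clockwise by a slight angle, then lightly pixelated (a mild mosaic effect).

Every shape is tilted by the same angle and the image corners show triangular fill wedges — a whole-image rotation by a non-right angle. Shapes are reduced to large square blocks; fine edges and outlines are lost — a downscale-then-upscale (mosaic) effect.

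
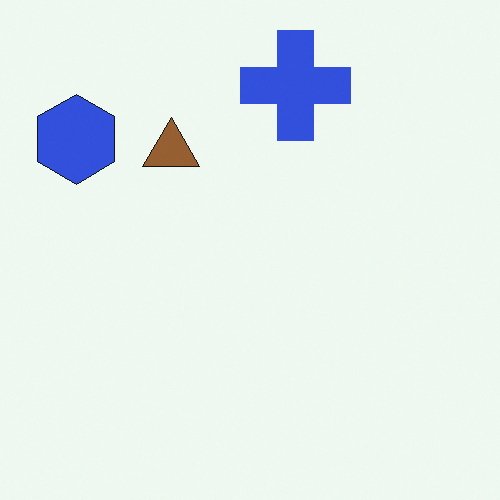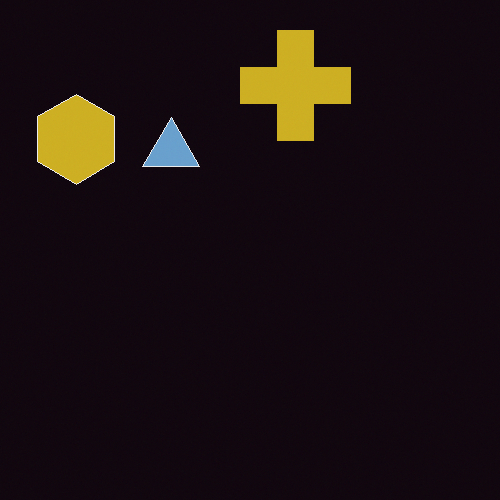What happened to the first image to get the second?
This is the original image color-inverted (negative).

The light background has become dark and every shape's color is its complement — a photographic negative.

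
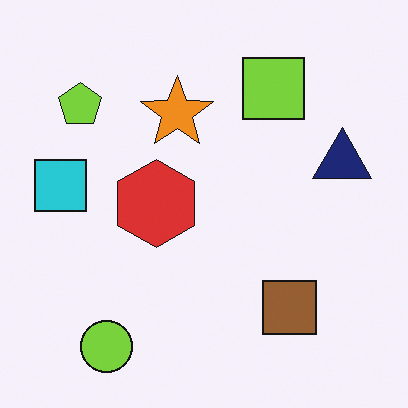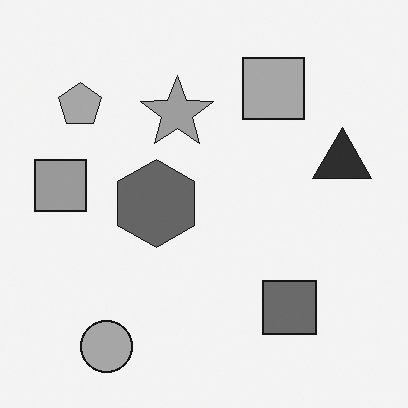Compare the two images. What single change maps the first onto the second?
Converted to grayscale.

All color is removed — every shape is now a shade of grey.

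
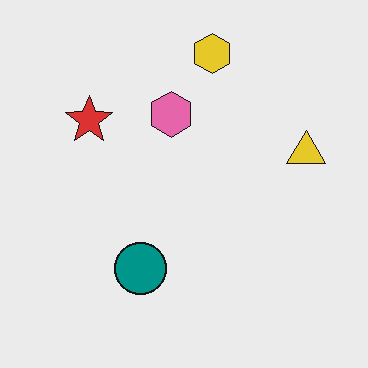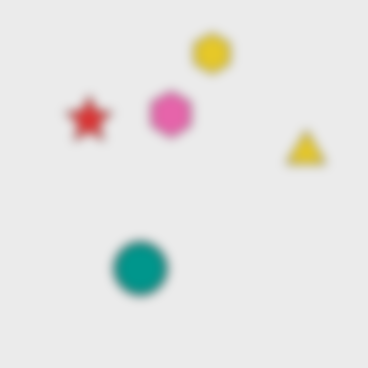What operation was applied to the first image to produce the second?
The second image is the first strongly gaussian-blurred.

Shape edges and outlines are uniformly softened across the whole image.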